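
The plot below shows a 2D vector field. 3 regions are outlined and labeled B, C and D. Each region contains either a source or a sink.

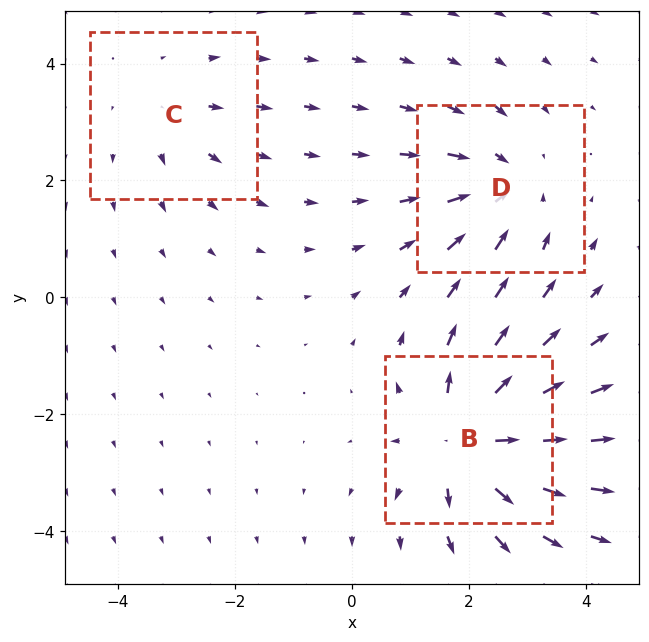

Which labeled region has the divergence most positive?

B

Divergence at each region's feature centre — B: about +6, C: about +2, D: about -4. Region B is most positive.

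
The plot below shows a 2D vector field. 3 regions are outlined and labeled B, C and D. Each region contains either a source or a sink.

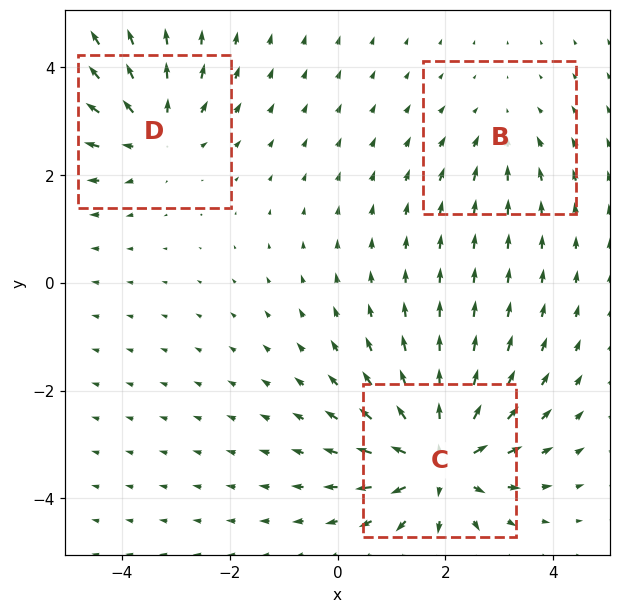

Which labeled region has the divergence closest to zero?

Divergence at each region's feature centre — B: about -2, C: about +5, D: about +3. Region B is closest to zero.

B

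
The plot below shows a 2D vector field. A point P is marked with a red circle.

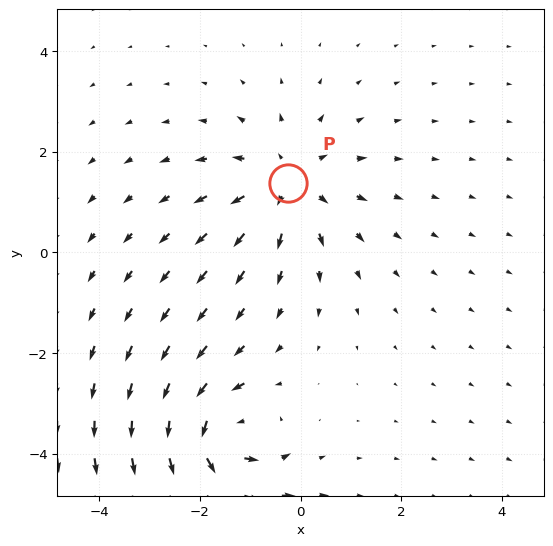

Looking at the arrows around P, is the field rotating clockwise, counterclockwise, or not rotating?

not rotating

Near P at (-0.2, 1.4) the arrows show no circulation. The curl there is ≈0.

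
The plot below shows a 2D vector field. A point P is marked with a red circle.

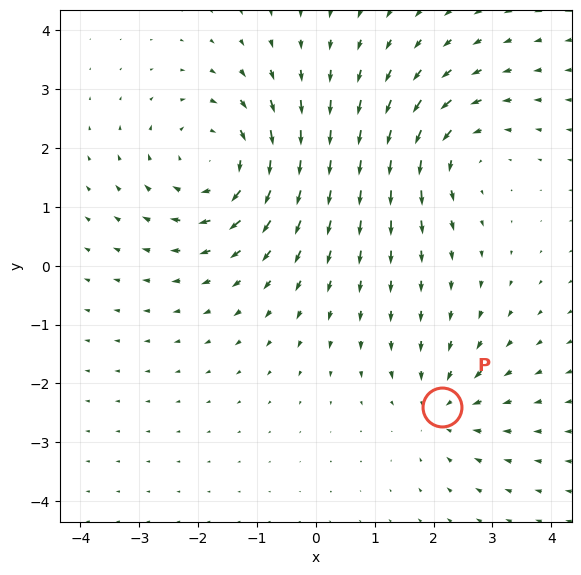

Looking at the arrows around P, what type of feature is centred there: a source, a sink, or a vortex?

sink

At P (2.1, -2.4) the arrows converge inward. Divergence about -3, curl ≈0 — negative divergence with near-zero curl is a sink.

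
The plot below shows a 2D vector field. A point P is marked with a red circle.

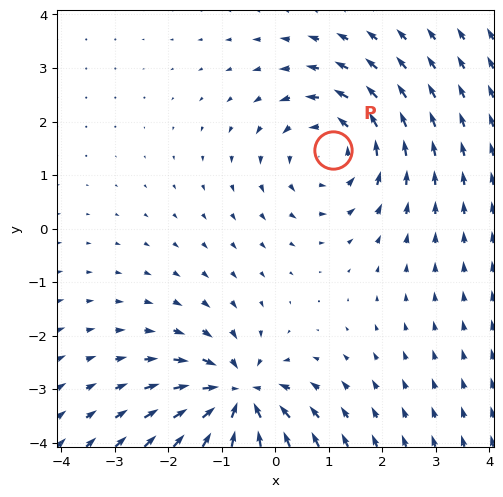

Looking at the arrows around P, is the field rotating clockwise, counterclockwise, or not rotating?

counterclockwise

Near P at (1.1, 1.5) the arrows circulate counterclockwise. The curl (z-component) there is about +3; positive curl means counterclockwise rotation.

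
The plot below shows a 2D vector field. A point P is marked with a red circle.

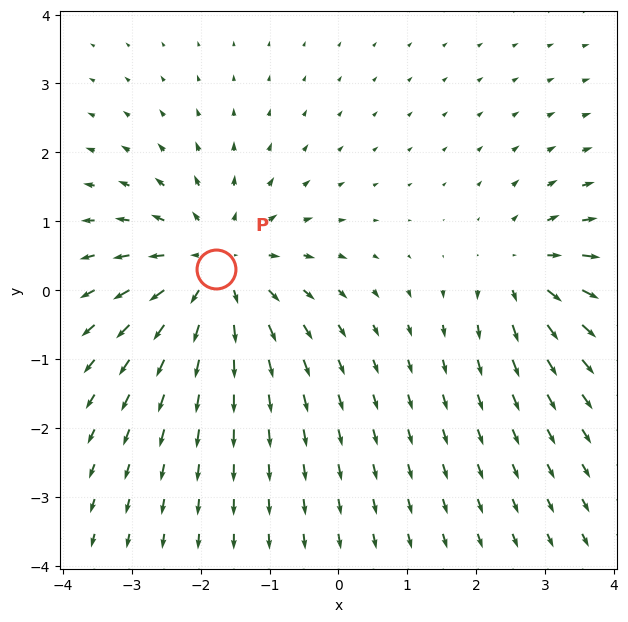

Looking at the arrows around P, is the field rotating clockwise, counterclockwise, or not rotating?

not rotating

Near P at (-1.8, 0.3) the arrows show no circulation. The curl there is ≈0.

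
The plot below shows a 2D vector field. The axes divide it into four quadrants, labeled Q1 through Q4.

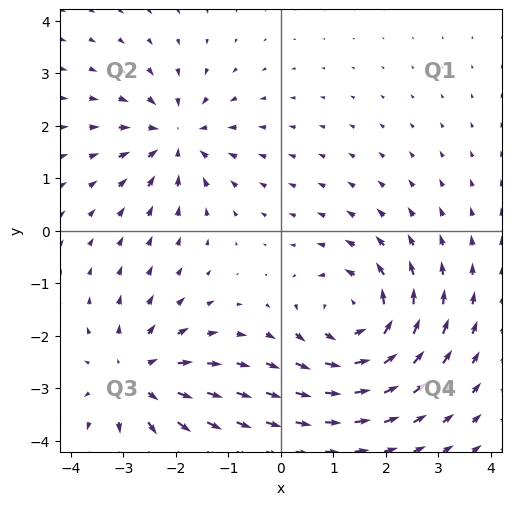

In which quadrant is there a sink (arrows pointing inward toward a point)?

The sink sits at approximately (-2.0, 1.8), which lies in quadrant Q2. The divergence there is about -4, negative as expected for a sink.

Q2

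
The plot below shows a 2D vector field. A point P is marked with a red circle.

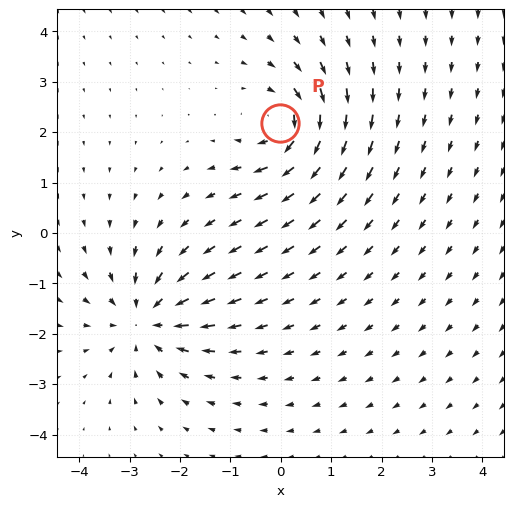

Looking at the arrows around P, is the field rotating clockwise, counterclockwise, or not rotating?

clockwise

Near P at (-0.0, 2.2) the arrows circulate clockwise. The curl (z-component) there is about -5; negative curl means clockwise rotation.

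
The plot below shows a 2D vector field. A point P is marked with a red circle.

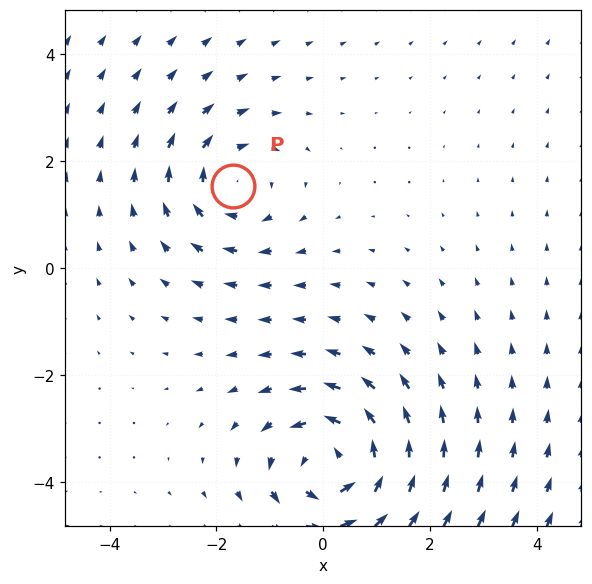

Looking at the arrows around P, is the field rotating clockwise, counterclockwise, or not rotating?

Near P at (-1.7, 1.5) the arrows circulate clockwise. The curl (z-component) there is about -3; negative curl means clockwise rotation.

clockwise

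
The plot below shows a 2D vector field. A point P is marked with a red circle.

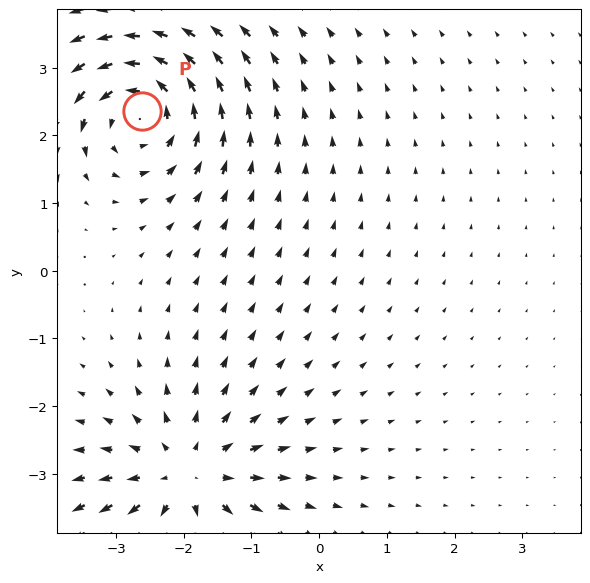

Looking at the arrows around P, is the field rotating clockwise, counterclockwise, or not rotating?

Near P at (-2.6, 2.4) the arrows circulate counterclockwise. The curl (z-component) there is about +5; positive curl means counterclockwise rotation.

counterclockwise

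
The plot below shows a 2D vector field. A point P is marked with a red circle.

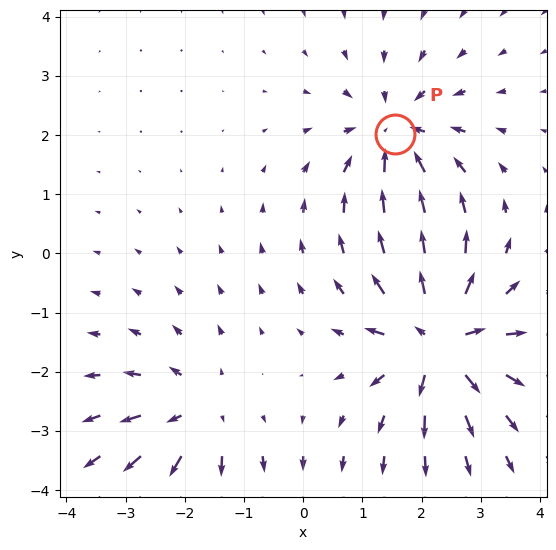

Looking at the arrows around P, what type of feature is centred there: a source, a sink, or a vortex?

sink

At P (1.5, 2.0) the arrows converge inward. Divergence about -4, curl ≈0 — negative divergence with near-zero curl is a sink.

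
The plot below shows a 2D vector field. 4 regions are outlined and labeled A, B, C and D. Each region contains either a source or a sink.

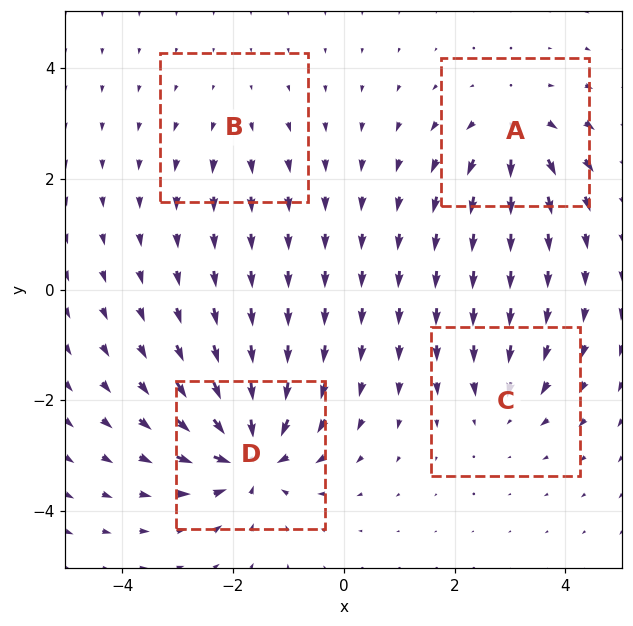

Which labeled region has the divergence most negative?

D

Divergence at each region's feature centre — A: about +6, B: about +2, C: about -4, D: about -9. Region D is most negative.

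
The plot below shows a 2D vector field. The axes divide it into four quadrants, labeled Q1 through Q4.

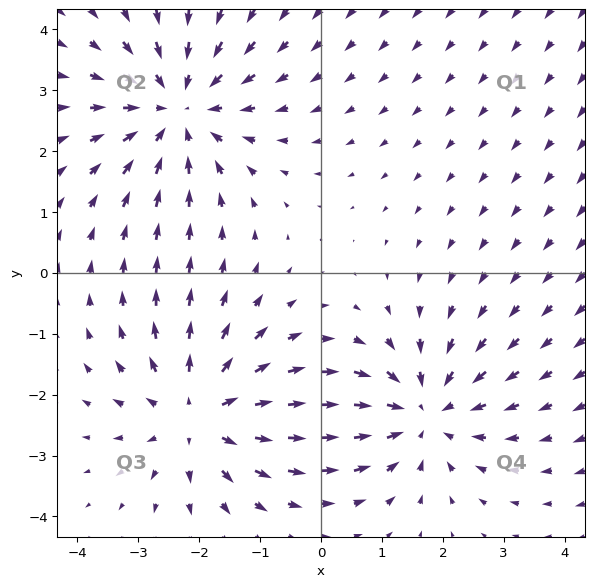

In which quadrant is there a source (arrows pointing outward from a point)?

The source sits at approximately (-2.0, -2.3), which lies in quadrant Q3. The divergence there is about +4, positive as expected for a source.

Q3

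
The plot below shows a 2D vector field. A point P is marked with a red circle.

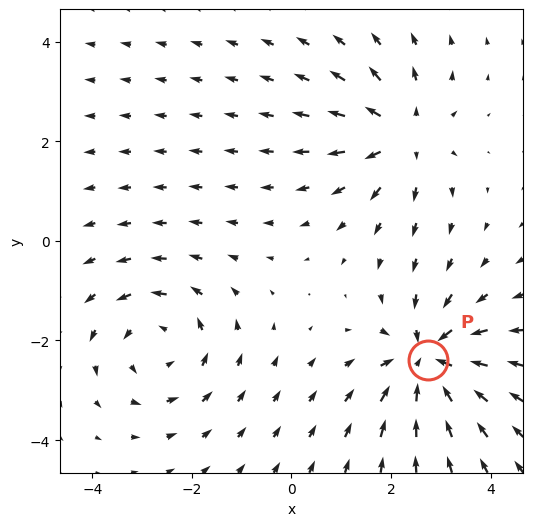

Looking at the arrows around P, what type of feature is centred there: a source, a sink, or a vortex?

sink

At P (2.7, -2.4) the arrows converge inward. Divergence about -4, curl ≈0 — negative divergence with near-zero curl is a sink.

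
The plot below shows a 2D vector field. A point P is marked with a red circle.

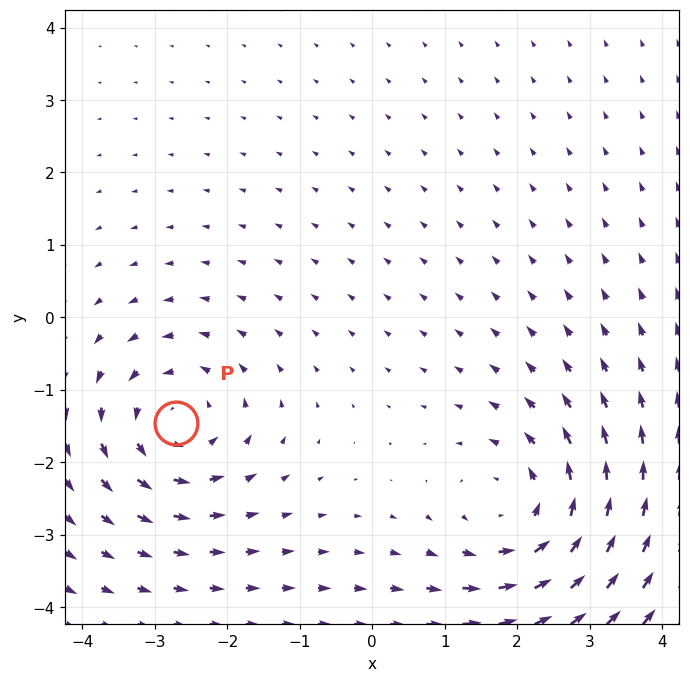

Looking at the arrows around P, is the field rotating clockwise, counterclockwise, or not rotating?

Near P at (-2.7, -1.5) the arrows circulate counterclockwise. The curl (z-component) there is about +4; positive curl means counterclockwise rotation.

counterclockwise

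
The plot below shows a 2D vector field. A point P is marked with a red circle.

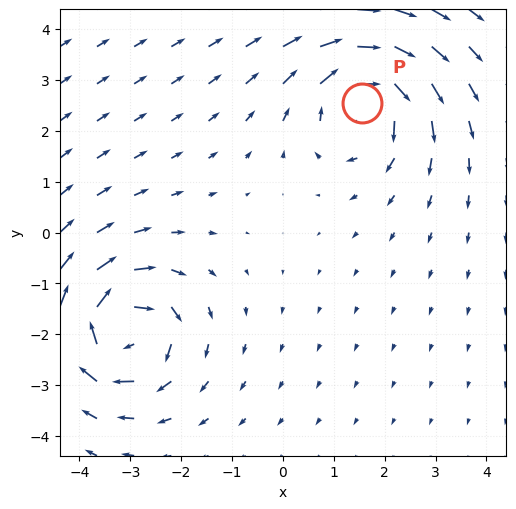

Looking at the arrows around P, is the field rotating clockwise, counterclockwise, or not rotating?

clockwise

Near P at (1.5, 2.5) the arrows circulate clockwise. The curl (z-component) there is about -5; negative curl means clockwise rotation.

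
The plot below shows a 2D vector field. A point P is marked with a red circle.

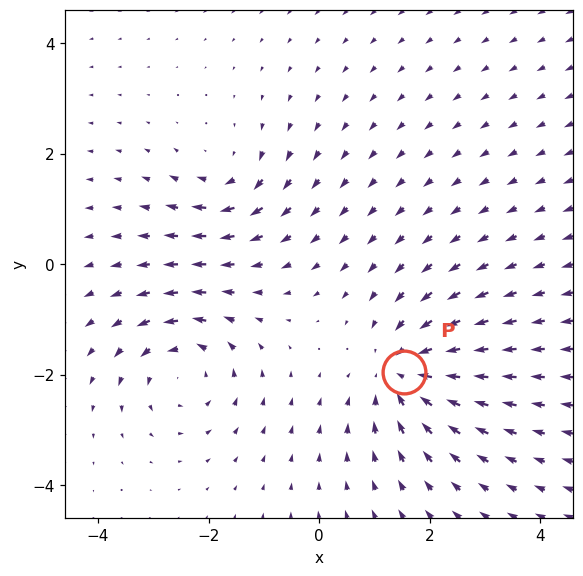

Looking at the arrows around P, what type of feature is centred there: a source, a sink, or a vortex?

At P (1.5, -2.0) the arrows converge inward. Divergence about -5, curl ≈0 — negative divergence with near-zero curl is a sink.

sink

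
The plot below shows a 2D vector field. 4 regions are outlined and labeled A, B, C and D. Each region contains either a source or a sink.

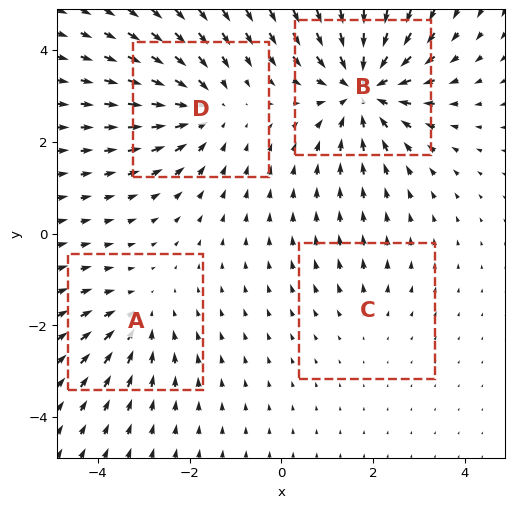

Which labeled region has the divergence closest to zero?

C

Divergence at each region's feature centre — A: about -3, B: about -7, C: about +2, D: about -4. Region C is closest to zero.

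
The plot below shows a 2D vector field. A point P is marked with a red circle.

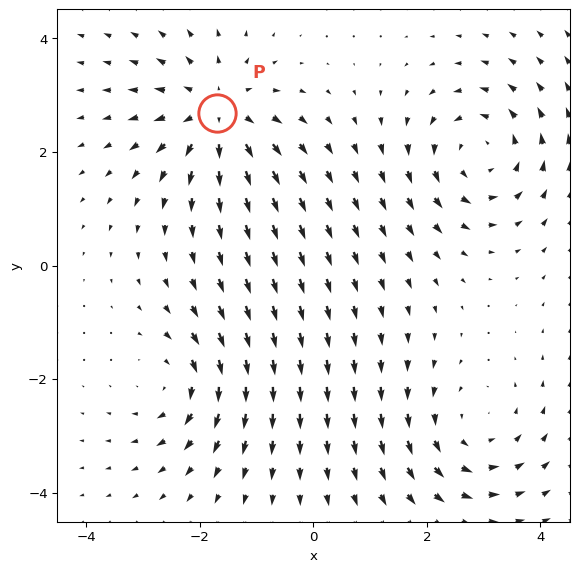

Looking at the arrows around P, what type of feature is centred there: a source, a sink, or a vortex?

source

At P (-1.7, 2.7) the arrows spread outward. Divergence about +4, curl ≈0 — positive divergence with near-zero curl is a source.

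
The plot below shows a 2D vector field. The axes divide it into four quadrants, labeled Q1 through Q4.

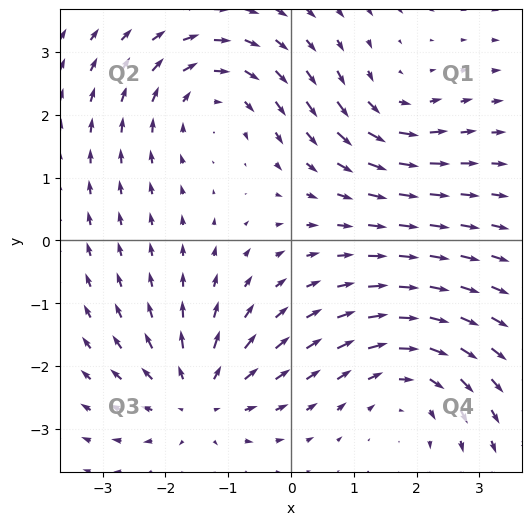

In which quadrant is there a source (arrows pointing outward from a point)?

Q3

The source sits at approximately (-1.5, -2.5), which lies in quadrant Q3. The divergence there is about +5, positive as expected for a source.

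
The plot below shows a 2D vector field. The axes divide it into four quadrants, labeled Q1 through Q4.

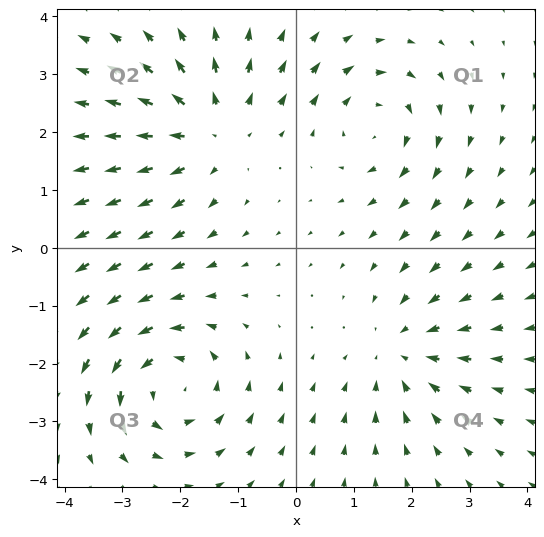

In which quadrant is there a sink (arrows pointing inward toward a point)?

The sink sits at approximately (1.8, -1.8), which lies in quadrant Q4. The divergence there is about -3, negative as expected for a sink.

Q4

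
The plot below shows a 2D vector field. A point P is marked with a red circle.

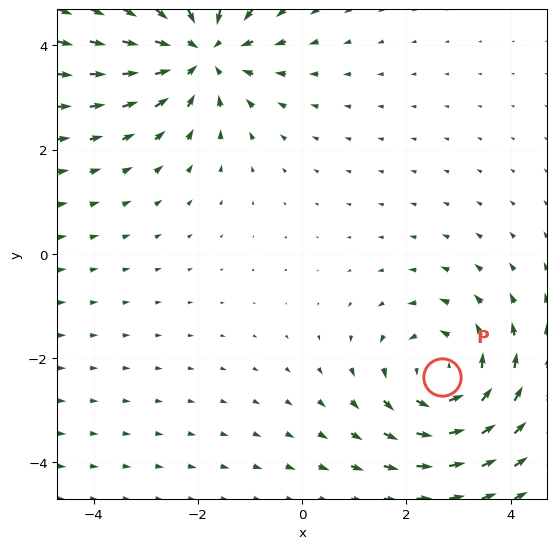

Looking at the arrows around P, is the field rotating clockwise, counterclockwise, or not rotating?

Near P at (2.7, -2.4) the arrows circulate counterclockwise. The curl (z-component) there is about +4; positive curl means counterclockwise rotation.

counterclockwise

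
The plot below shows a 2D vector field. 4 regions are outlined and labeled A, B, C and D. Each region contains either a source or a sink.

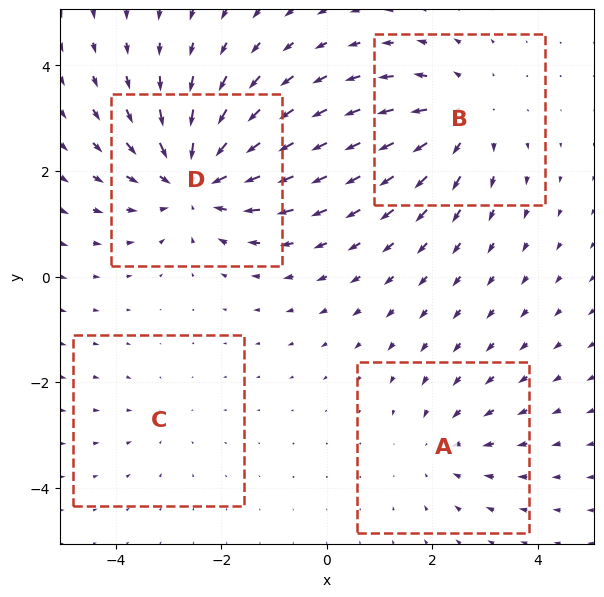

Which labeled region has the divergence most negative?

Divergence at each region's feature centre — A: about -3, B: about +4, C: about -2, D: about -6. Region D is most negative.

D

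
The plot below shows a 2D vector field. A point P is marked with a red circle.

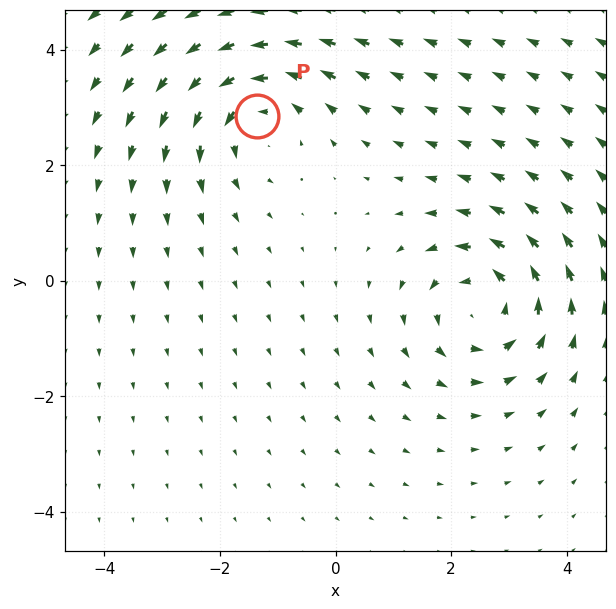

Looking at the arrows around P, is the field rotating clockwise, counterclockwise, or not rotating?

counterclockwise

Near P at (-1.4, 2.9) the arrows circulate counterclockwise. The curl (z-component) there is about +2; positive curl means counterclockwise rotation.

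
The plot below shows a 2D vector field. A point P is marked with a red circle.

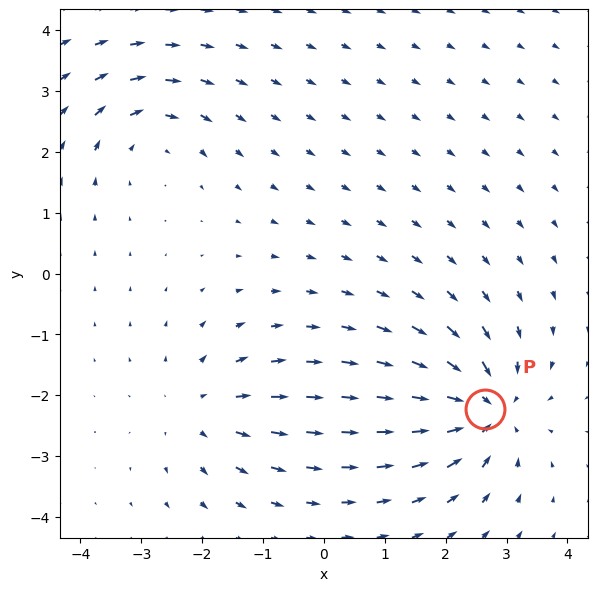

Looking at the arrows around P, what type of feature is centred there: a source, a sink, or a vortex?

sink

At P (2.6, -2.2) the arrows converge inward. Divergence about -6, curl ≈0 — negative divergence with near-zero curl is a sink.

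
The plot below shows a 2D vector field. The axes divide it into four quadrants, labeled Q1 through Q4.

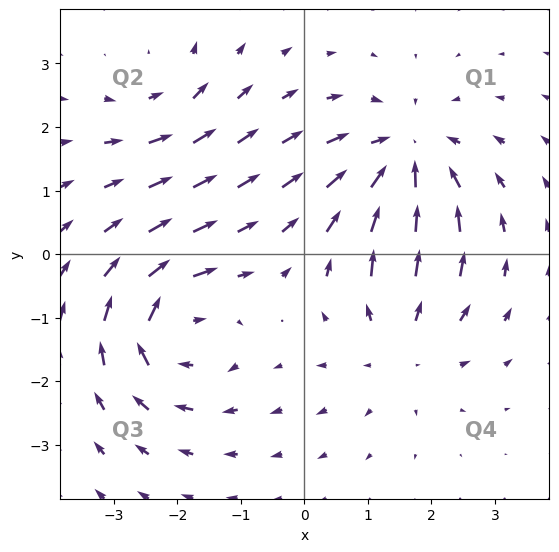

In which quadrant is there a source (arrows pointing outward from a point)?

Q4

The source sits at approximately (1.5, -1.4), which lies in quadrant Q4. The divergence there is about +3, positive as expected for a source.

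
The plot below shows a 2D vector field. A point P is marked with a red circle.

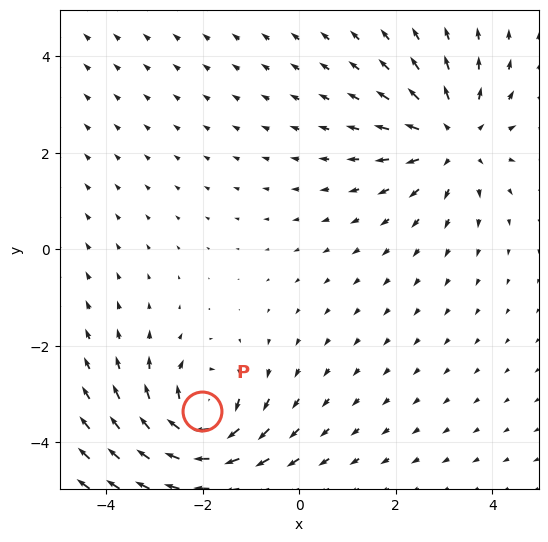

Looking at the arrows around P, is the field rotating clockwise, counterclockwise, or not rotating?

clockwise

Near P at (-2.0, -3.3) the arrows circulate clockwise. The curl (z-component) there is about -4; negative curl means clockwise rotation.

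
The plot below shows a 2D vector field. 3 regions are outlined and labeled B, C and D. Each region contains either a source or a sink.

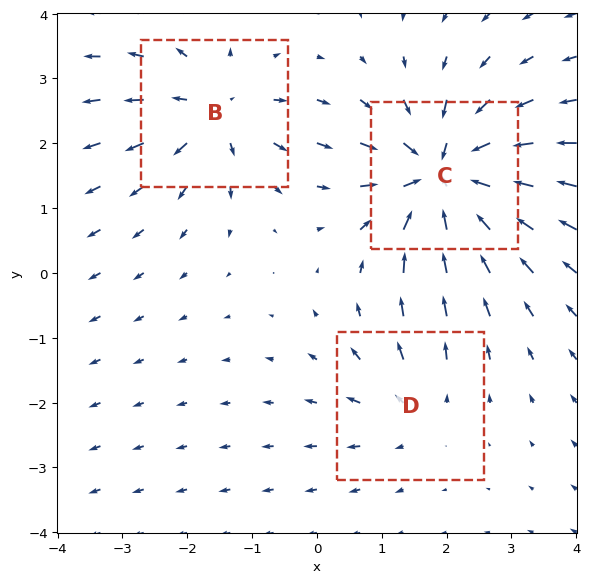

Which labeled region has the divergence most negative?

Divergence at each region's feature centre — B: about +4, C: about -6, D: about +2. Region C is most negative.

C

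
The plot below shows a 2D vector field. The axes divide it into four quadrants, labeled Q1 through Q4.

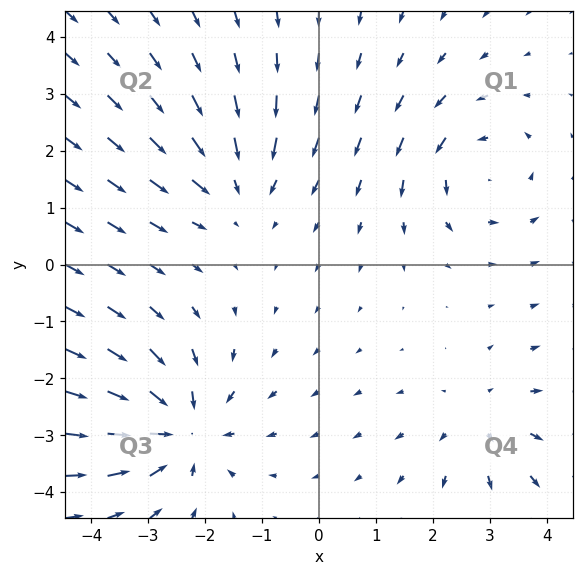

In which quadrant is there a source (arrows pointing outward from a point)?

The source sits at approximately (2.8, -2.8), which lies in quadrant Q4. The divergence there is about +3, positive as expected for a source.

Q4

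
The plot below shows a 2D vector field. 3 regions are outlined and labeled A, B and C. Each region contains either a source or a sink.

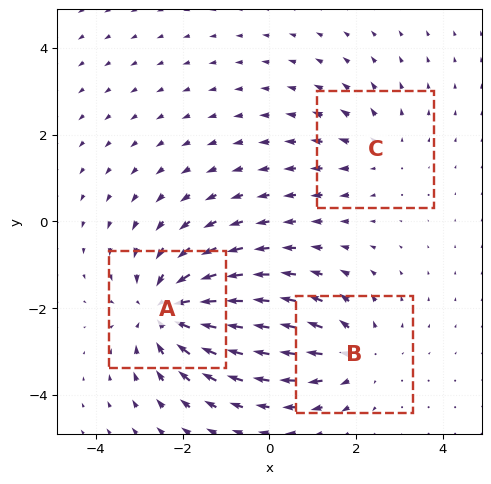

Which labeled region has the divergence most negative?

Divergence at each region's feature centre — A: about -4, B: about +3, C: about +2. Region A is most negative.

A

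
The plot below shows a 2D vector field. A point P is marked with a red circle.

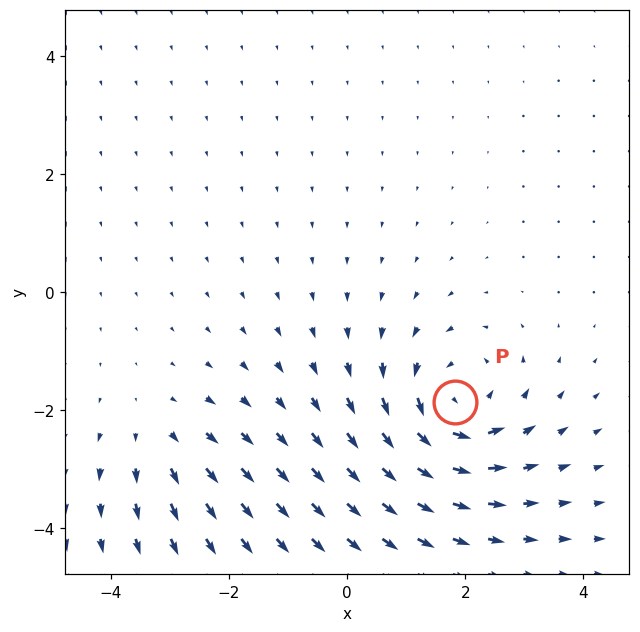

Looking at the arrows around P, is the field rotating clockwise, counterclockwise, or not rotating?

Near P at (1.8, -1.9) the arrows circulate counterclockwise. The curl (z-component) there is about +5; positive curl means counterclockwise rotation.

counterclockwise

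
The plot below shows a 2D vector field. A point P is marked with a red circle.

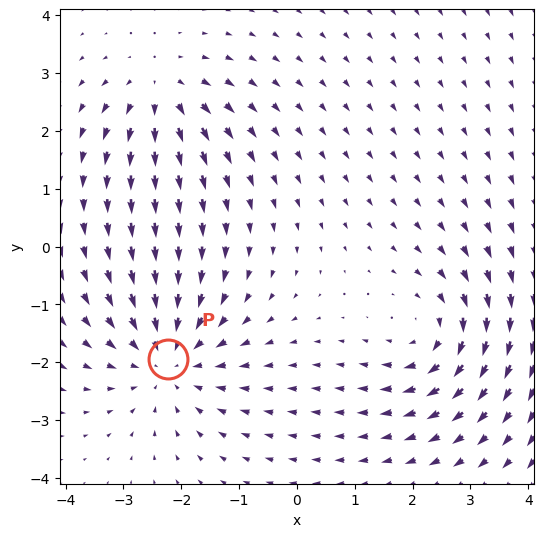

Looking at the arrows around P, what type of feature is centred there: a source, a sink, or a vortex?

At P (-2.2, -1.9) the arrows converge inward. Divergence about -4, curl ≈0 — negative divergence with near-zero curl is a sink.

sink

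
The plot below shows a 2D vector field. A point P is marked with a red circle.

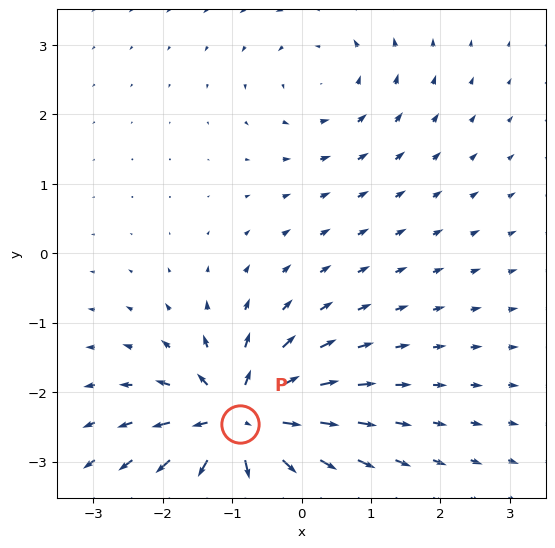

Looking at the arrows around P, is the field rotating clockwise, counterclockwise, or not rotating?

not rotating

Near P at (-0.9, -2.5) the arrows show no circulation. The curl there is ≈0.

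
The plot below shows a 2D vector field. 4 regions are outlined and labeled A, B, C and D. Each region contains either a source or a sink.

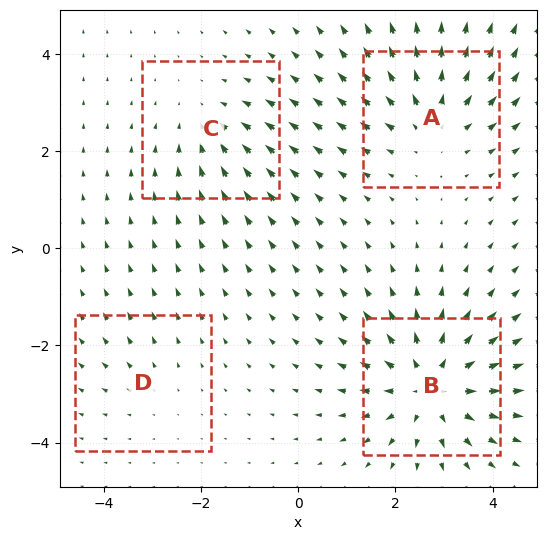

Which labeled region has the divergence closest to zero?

Divergence at each region's feature centre — A: about +5, B: about +7, C: about -3, D: about +2. Region D is closest to zero.

D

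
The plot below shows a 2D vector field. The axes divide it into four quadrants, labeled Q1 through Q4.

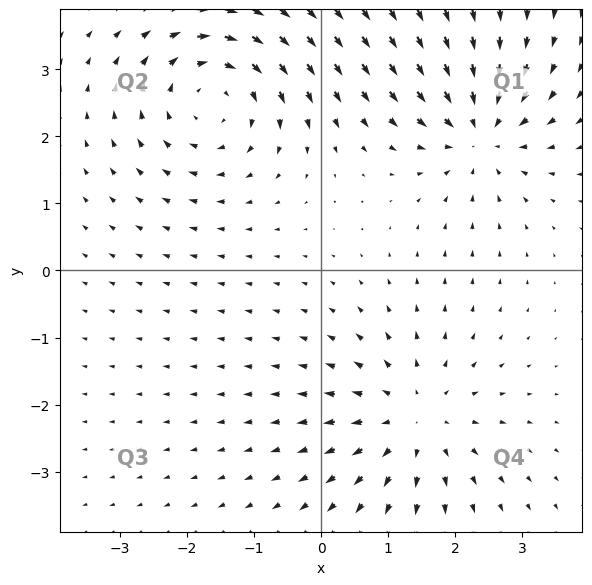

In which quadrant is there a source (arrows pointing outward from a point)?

Q4

The source sits at approximately (1.4, -2.2), which lies in quadrant Q4. The divergence there is about +3, positive as expected for a source.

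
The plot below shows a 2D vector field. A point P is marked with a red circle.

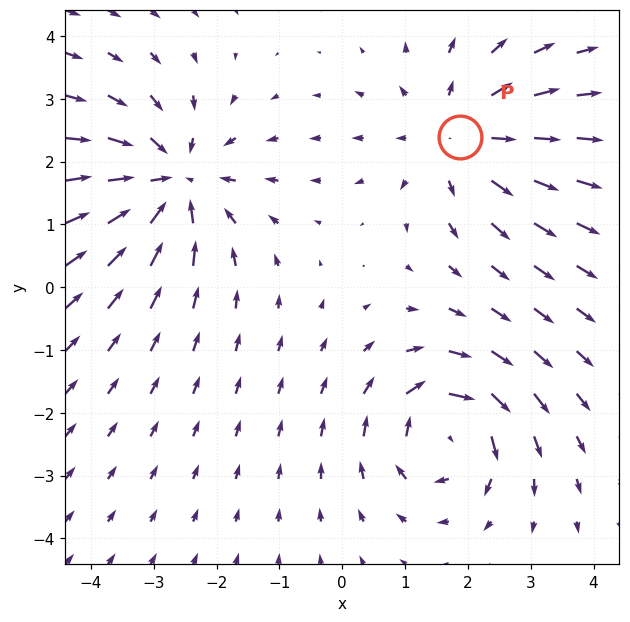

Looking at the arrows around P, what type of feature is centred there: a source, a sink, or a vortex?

At P (1.9, 2.4) the arrows spread outward. Divergence about +3, curl ≈0 — positive divergence with near-zero curl is a source.

source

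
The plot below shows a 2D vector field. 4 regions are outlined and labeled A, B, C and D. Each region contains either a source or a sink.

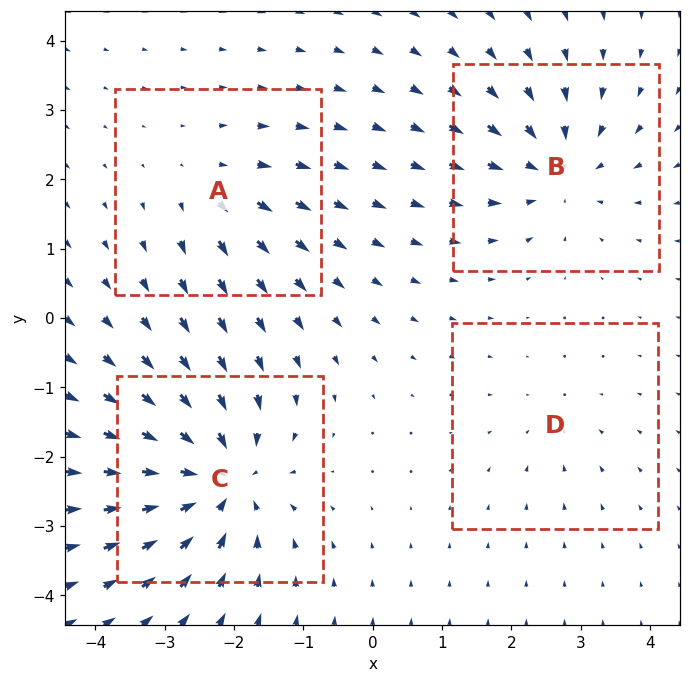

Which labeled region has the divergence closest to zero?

Divergence at each region's feature centre — A: about +4, B: about -6, C: about -8, D: about -2. Region D is closest to zero.

D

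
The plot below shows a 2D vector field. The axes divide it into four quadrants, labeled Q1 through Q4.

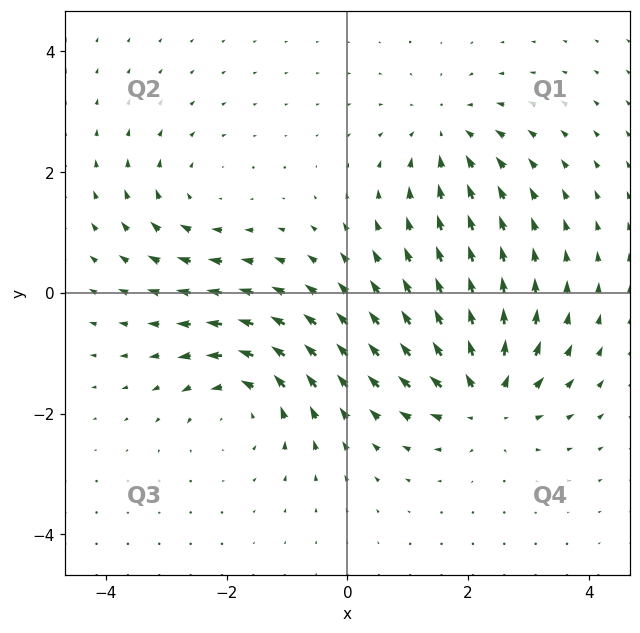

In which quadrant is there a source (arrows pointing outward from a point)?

Q4

The source sits at approximately (2.3, -1.7), which lies in quadrant Q4. The divergence there is about +6, positive as expected for a source.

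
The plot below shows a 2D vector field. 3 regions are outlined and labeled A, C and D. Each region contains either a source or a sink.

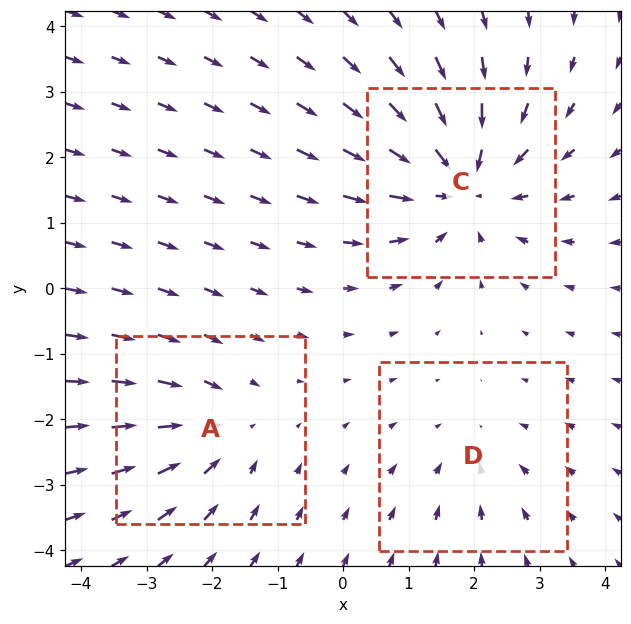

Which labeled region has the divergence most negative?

Divergence at each region's feature centre — A: about -3, C: about -5, D: about -2. Region C is most negative.

C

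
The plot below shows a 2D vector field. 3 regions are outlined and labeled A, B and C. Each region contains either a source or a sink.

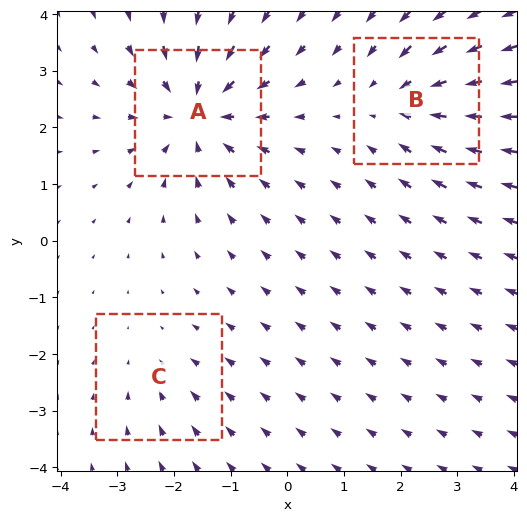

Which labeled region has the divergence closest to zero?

Divergence at each region's feature centre — A: about -5, B: about -3, C: about -2. Region C is closest to zero.

C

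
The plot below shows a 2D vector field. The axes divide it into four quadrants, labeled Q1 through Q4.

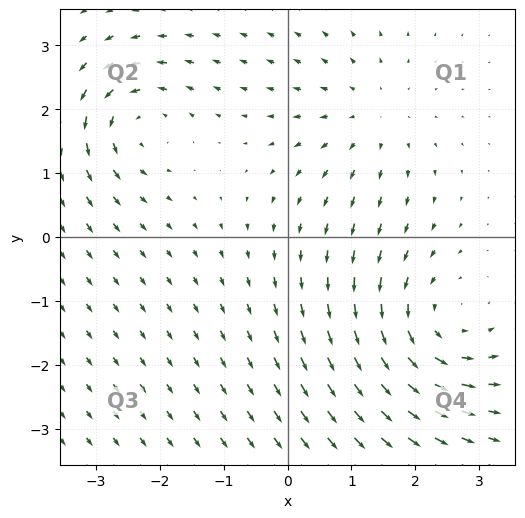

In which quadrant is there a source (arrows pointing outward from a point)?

The source sits at approximately (1.3, 1.9), which lies in quadrant Q1. The divergence there is about +2, positive as expected for a source.

Q1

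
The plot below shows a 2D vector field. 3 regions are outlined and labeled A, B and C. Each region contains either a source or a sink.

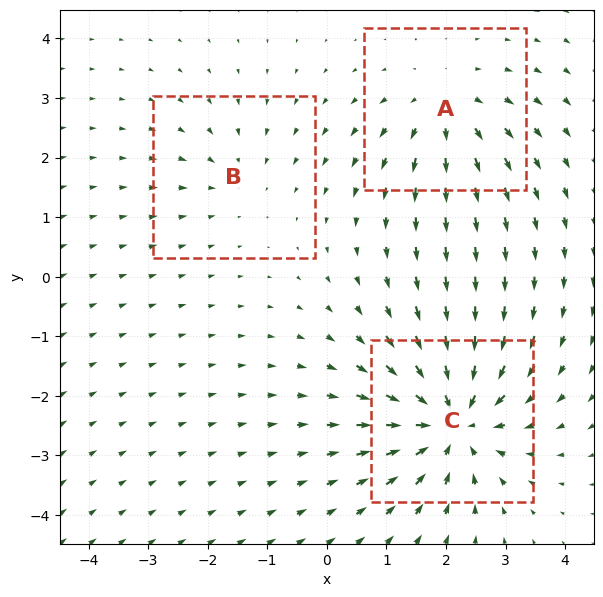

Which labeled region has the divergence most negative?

Divergence at each region's feature centre — A: about +3, B: about -2, C: about -6. Region C is most negative.

C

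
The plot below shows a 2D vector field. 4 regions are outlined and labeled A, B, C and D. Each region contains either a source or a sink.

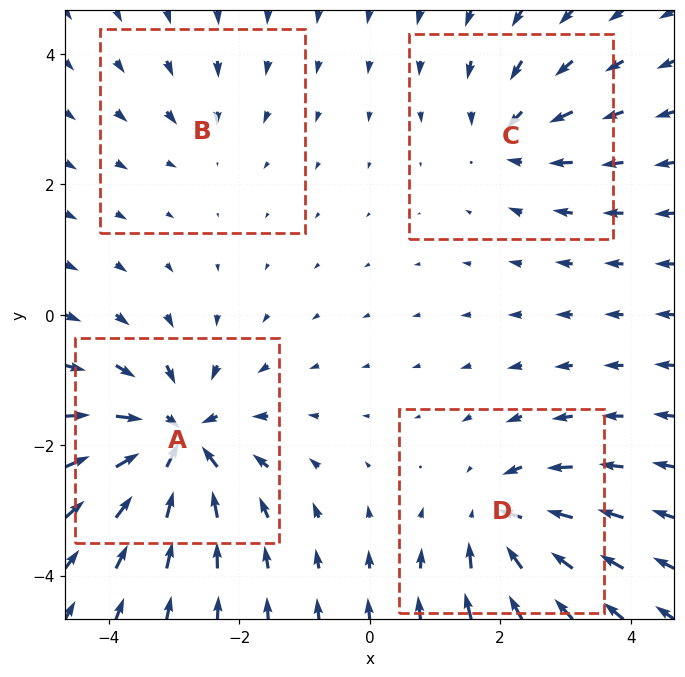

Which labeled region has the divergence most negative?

Divergence at each region's feature centre — A: about -8, B: about -2, C: about -4, D: about -5. Region A is most negative.

A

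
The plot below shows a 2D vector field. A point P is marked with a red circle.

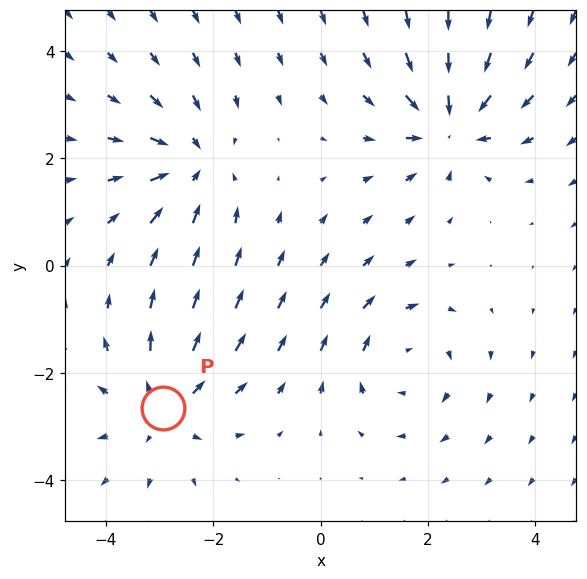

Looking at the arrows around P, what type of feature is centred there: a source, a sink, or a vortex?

At P (-2.9, -2.7) the arrows spread outward. Divergence about +5, curl ≈0 — positive divergence with near-zero curl is a source.

source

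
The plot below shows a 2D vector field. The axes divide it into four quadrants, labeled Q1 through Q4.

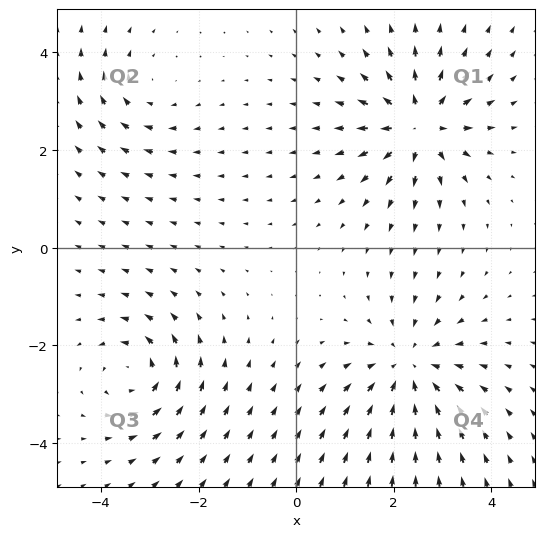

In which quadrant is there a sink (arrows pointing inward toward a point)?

The sink sits at approximately (2.3, -2.4), which lies in quadrant Q4. The divergence there is about -4, negative as expected for a sink.

Q4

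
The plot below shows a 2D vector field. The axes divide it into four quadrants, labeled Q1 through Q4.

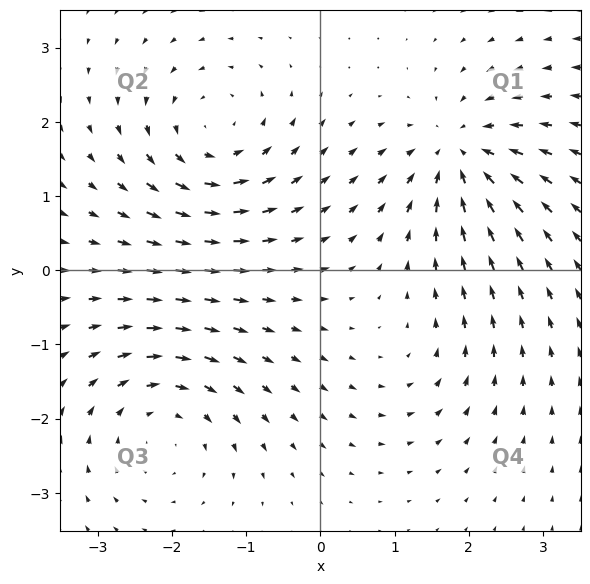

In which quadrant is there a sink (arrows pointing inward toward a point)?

Q1

The sink sits at approximately (1.9, 1.6), which lies in quadrant Q1. The divergence there is about -6, negative as expected for a sink.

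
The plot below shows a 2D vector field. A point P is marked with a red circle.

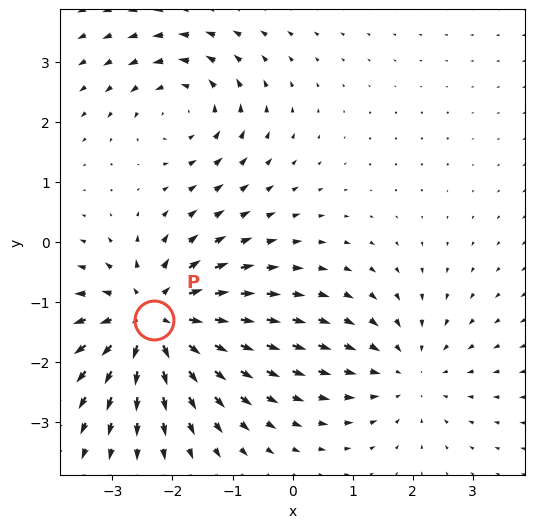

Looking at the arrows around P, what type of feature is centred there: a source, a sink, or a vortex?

At P (-2.3, -1.3) the arrows spread outward. Divergence about +6, curl ≈0 — positive divergence with near-zero curl is a source.

source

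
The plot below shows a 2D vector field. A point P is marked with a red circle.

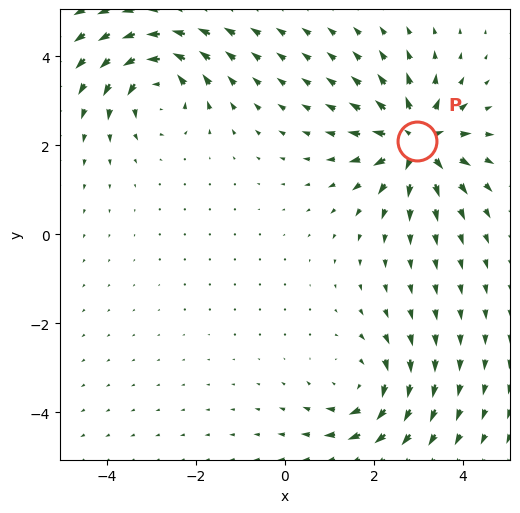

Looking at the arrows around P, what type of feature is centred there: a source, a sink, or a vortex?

source

At P (3.0, 2.1) the arrows spread outward. Divergence about +6, curl ≈0 — positive divergence with near-zero curl is a source.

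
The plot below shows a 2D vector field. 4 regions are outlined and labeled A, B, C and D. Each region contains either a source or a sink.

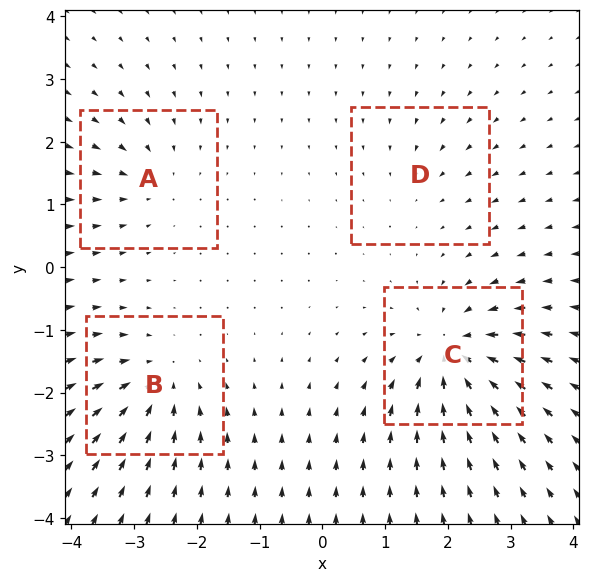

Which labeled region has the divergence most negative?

C

Divergence at each region's feature centre — A: about -4, B: about -6, C: about -8, D: about -2. Region C is most negative.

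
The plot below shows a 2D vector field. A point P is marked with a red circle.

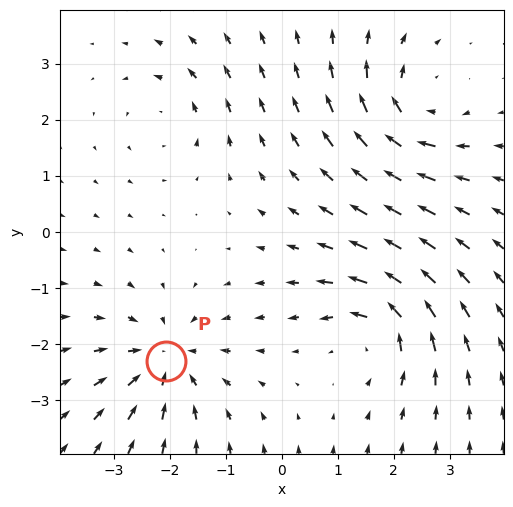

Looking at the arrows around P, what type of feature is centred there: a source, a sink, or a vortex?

sink

At P (-2.1, -2.3) the arrows converge inward. Divergence about -4, curl ≈0 — negative divergence with near-zero curl is a sink.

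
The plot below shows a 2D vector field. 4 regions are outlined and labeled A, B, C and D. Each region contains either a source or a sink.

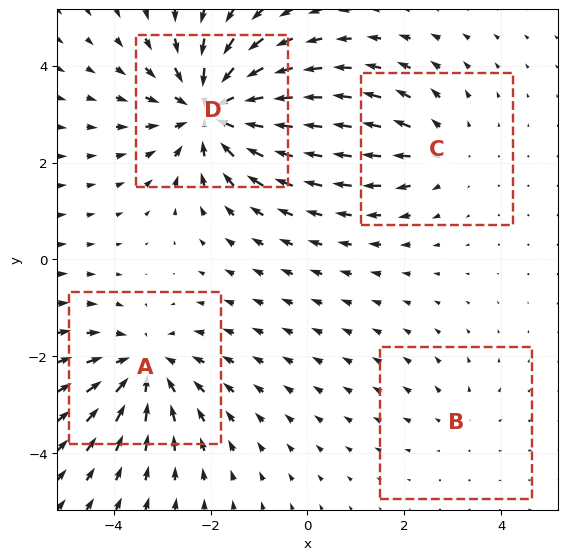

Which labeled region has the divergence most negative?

D

Divergence at each region's feature centre — A: about -4, B: about +2, C: about +3, D: about -6. Region D is most negative.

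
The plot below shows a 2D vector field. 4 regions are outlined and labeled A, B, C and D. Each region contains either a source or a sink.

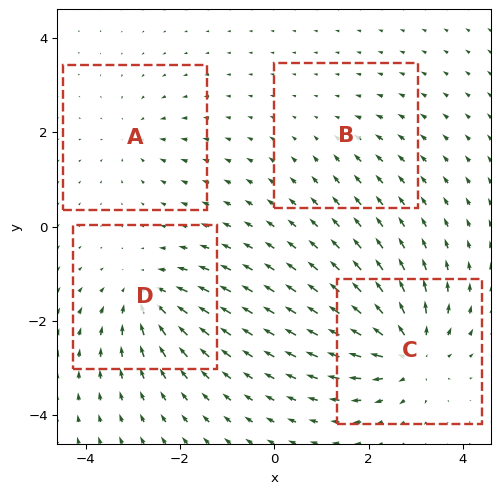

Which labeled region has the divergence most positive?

Divergence at each region's feature centre — A: about -3, B: about -2, C: about +7, D: about -6. Region C is most positive.

C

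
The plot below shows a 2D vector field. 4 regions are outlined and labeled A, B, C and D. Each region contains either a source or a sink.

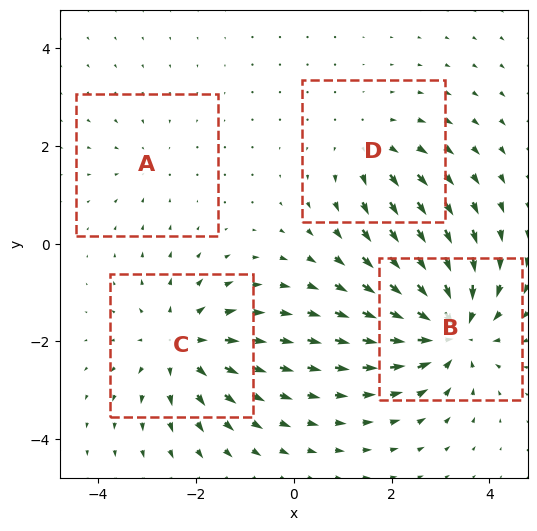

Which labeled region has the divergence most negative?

B

Divergence at each region's feature centre — A: about -2, B: about -7, C: about +5, D: about +3. Region B is most negative.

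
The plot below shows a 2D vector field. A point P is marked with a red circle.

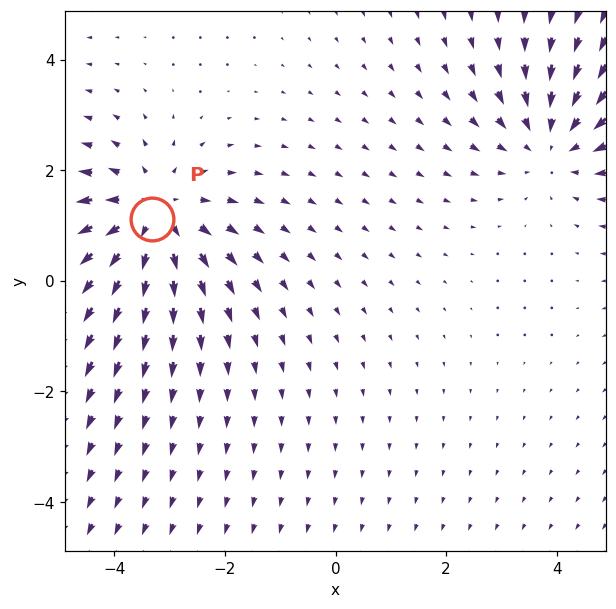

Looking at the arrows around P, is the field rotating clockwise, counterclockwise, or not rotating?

Near P at (-3.3, 1.1) the arrows show no circulation. The curl there is ≈0.

not rotating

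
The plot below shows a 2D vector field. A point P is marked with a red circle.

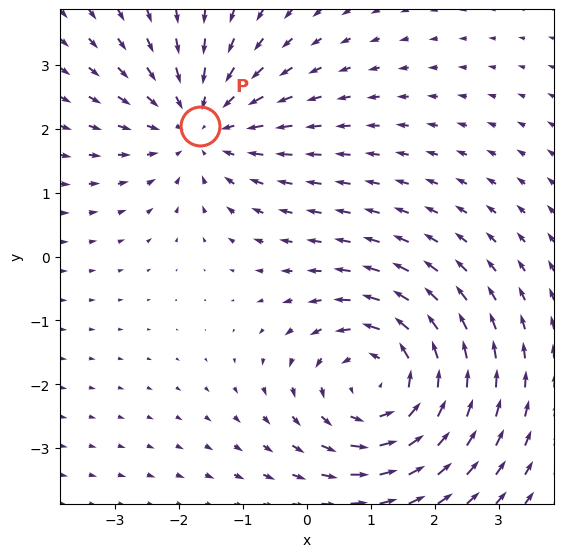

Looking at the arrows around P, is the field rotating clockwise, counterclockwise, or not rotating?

not rotating

Near P at (-1.7, 2.0) the arrows show no circulation. The curl there is ≈0.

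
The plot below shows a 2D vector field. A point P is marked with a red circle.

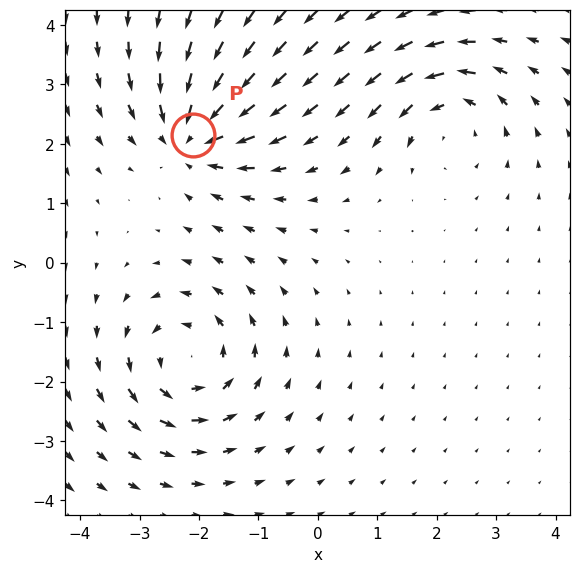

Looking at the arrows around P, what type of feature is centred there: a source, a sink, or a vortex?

sink

At P (-2.1, 2.2) the arrows converge inward. Divergence about -4, curl ≈0 — negative divergence with near-zero curl is a sink.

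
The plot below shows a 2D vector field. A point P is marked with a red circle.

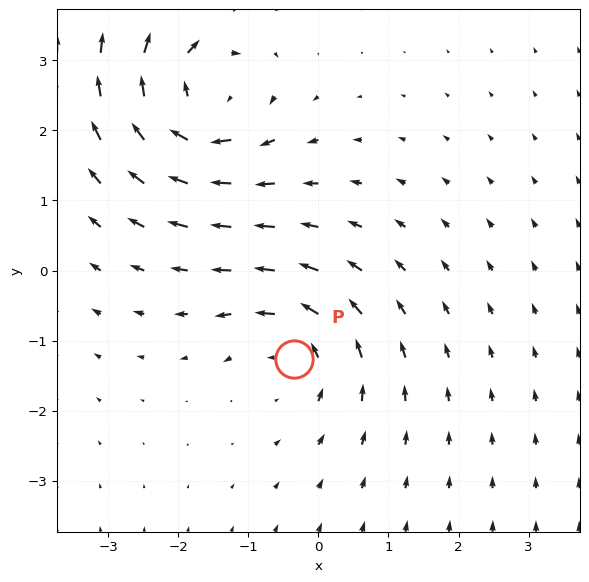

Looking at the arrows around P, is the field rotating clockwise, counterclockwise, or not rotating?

counterclockwise

Near P at (-0.3, -1.3) the arrows circulate counterclockwise. The curl (z-component) there is about +4; positive curl means counterclockwise rotation.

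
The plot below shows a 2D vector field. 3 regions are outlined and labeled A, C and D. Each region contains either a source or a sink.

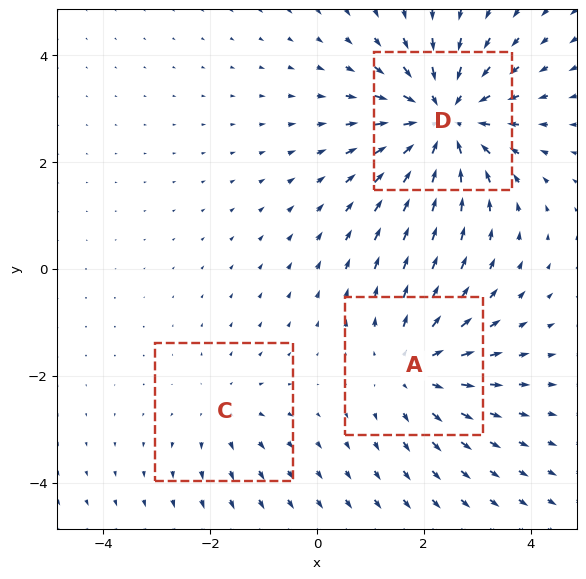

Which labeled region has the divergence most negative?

Divergence at each region's feature centre — A: about +3, C: about +2, D: about -5. Region D is most negative.

D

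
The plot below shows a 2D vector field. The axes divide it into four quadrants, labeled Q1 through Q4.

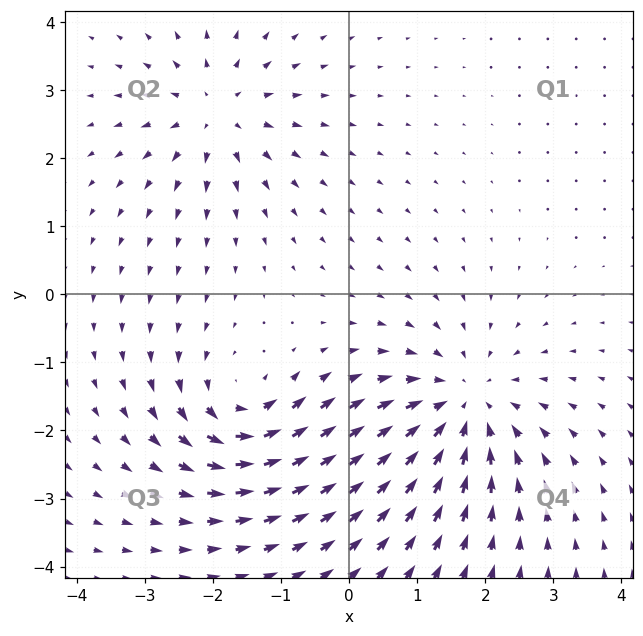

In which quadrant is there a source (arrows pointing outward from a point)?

Q2

The source sits at approximately (-1.9, 2.7), which lies in quadrant Q2. The divergence there is about +3, positive as expected for a source.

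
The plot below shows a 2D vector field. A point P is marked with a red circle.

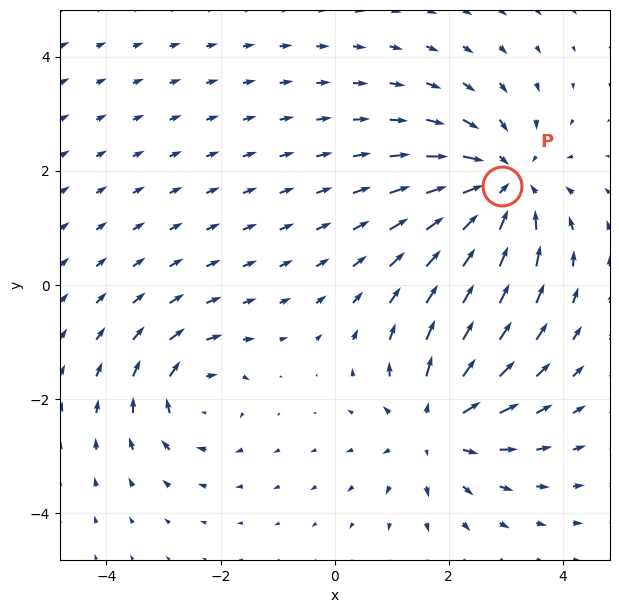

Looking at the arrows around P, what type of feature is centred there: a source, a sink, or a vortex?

sink

At P (2.9, 1.7) the arrows converge inward. Divergence about -4, curl ≈0 — negative divergence with near-zero curl is a sink.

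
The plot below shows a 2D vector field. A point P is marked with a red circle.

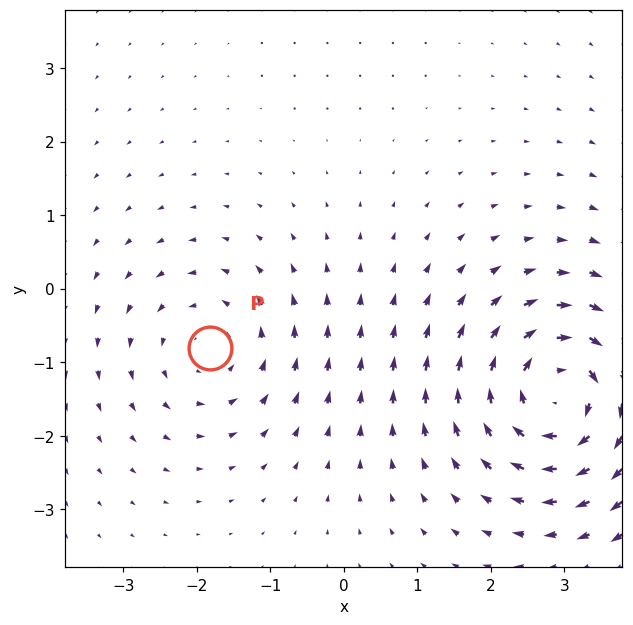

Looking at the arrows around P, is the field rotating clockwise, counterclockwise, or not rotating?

Near P at (-1.8, -0.8) the arrows circulate counterclockwise. The curl (z-component) there is about +3; positive curl means counterclockwise rotation.

counterclockwise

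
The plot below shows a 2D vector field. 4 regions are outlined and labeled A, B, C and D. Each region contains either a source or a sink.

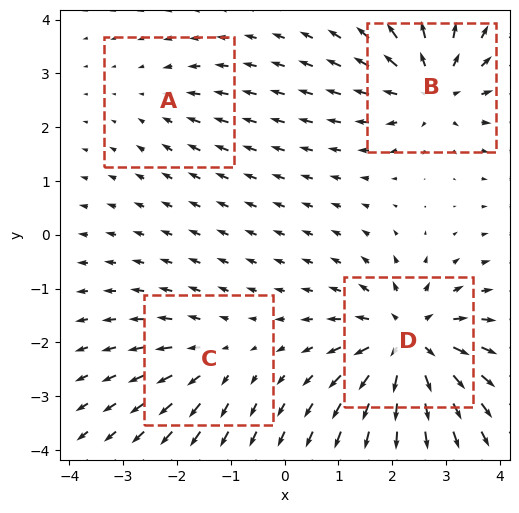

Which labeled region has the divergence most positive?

Divergence at each region's feature centre — A: about -2, B: about +6, C: about +3, D: about +7. Region D is most positive.

D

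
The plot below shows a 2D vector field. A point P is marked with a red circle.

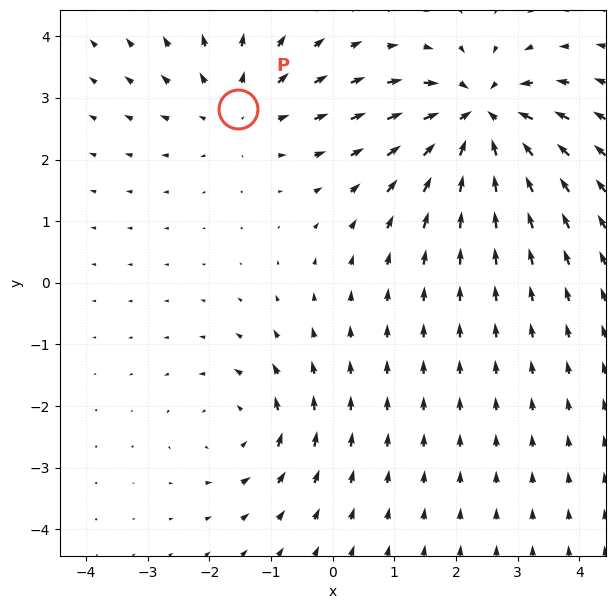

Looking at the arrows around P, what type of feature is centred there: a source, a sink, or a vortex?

At P (-1.5, 2.8) the arrows spread outward. Divergence about +3, curl ≈0 — positive divergence with near-zero curl is a source.

source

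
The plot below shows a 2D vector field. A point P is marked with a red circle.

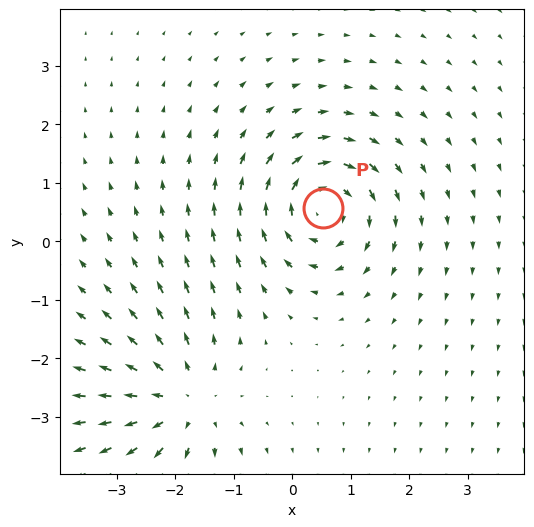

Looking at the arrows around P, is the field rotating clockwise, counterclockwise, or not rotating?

clockwise

Near P at (0.5, 0.6) the arrows circulate clockwise. The curl (z-component) there is about -4; negative curl means clockwise rotation.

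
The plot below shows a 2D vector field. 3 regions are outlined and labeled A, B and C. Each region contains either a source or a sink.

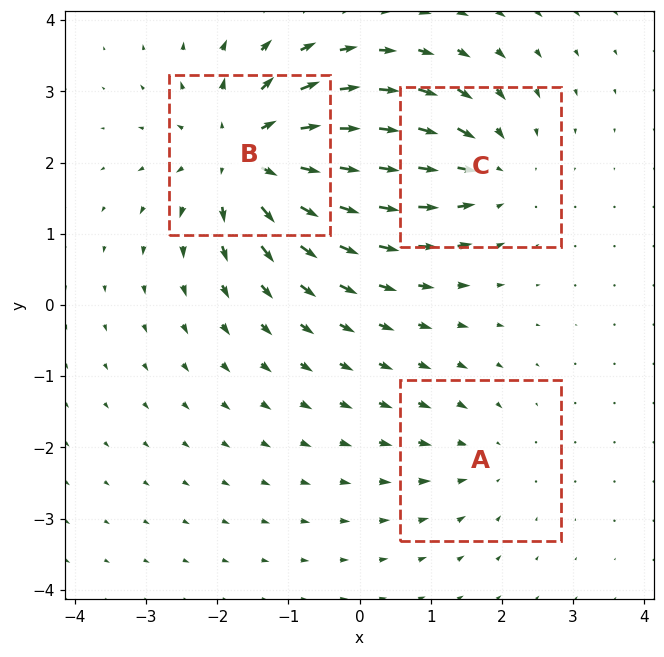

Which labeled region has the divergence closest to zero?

Divergence at each region's feature centre — A: about -2, B: about +5, C: about -3. Region A is closest to zero.

A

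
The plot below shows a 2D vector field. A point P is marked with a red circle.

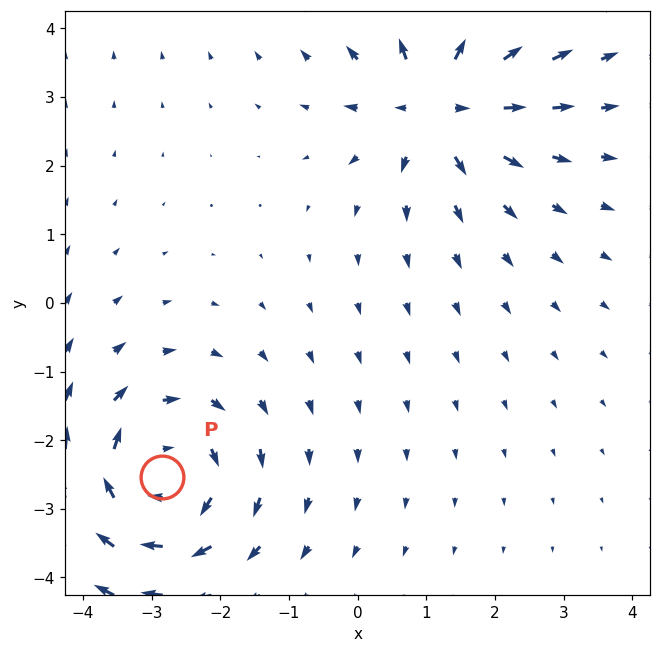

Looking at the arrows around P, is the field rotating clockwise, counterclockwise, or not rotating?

Near P at (-2.8, -2.5) the arrows circulate clockwise. The curl (z-component) there is about -4; negative curl means clockwise rotation.

clockwise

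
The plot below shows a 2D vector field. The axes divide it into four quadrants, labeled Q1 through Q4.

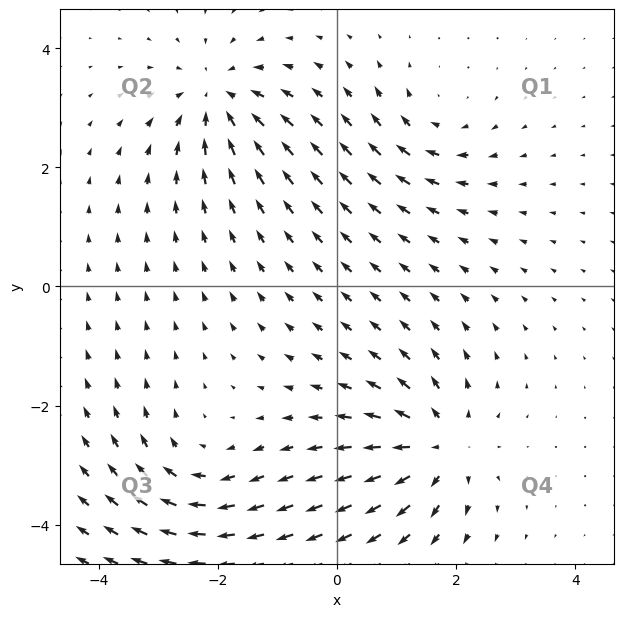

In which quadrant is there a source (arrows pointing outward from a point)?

The source sits at approximately (1.7, -2.7), which lies in quadrant Q4. The divergence there is about +5, positive as expected for a source.

Q4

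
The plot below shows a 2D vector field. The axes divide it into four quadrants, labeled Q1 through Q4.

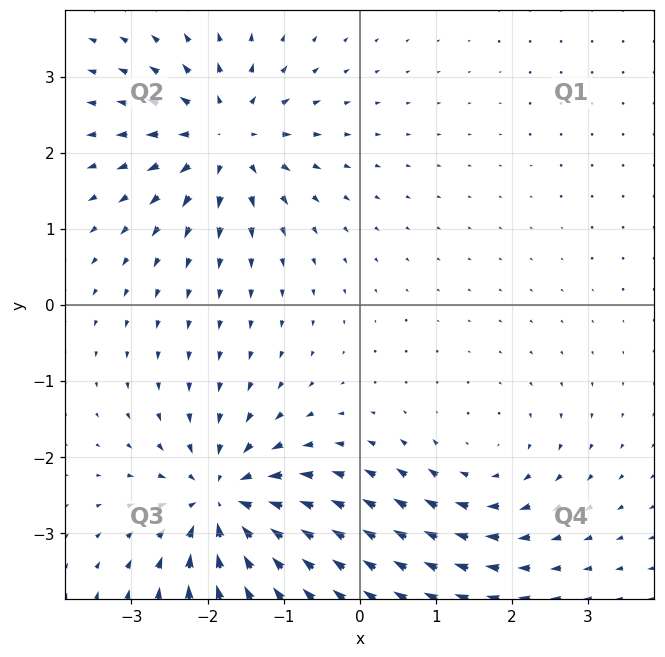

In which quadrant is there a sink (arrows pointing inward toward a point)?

The sink sits at approximately (-1.8, -2.6), which lies in quadrant Q3. The divergence there is about -7, negative as expected for a sink.

Q3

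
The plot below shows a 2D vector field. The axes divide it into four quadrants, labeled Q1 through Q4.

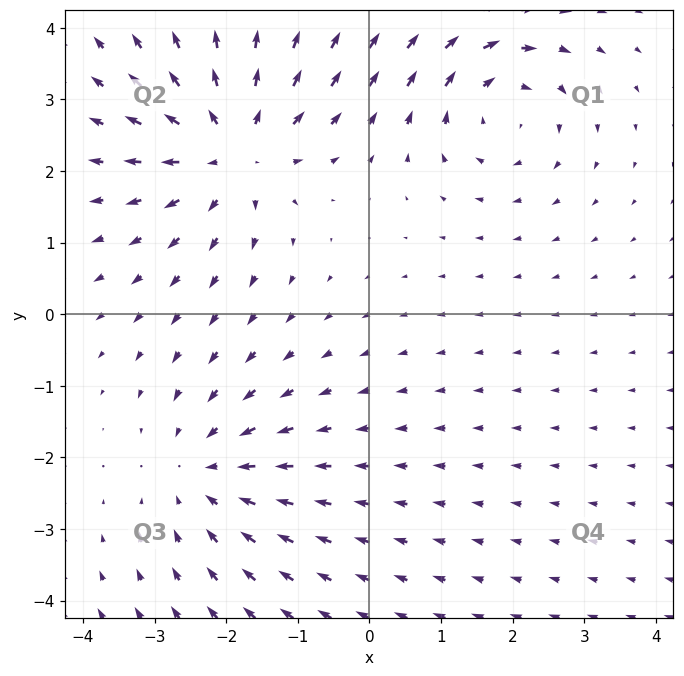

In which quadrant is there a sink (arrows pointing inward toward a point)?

The sink sits at approximately (-2.3, -2.2), which lies in quadrant Q3. The divergence there is about -3, negative as expected for a sink.

Q3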